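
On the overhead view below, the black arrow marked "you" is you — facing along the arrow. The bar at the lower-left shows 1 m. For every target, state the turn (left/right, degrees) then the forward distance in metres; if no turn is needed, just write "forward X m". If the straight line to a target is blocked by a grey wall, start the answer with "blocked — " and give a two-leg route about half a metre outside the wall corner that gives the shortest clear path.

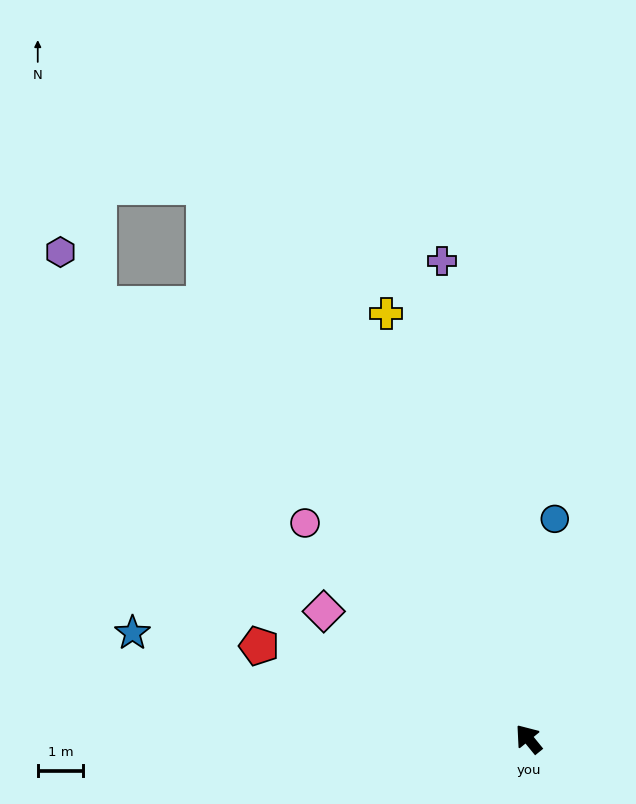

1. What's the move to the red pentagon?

turn left 32°, forward 6.3 m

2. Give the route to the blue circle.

turn right 46°, forward 4.9 m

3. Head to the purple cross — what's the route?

turn right 29°, forward 10.7 m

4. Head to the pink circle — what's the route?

turn left 7°, forward 6.9 m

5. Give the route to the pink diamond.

turn left 19°, forward 5.3 m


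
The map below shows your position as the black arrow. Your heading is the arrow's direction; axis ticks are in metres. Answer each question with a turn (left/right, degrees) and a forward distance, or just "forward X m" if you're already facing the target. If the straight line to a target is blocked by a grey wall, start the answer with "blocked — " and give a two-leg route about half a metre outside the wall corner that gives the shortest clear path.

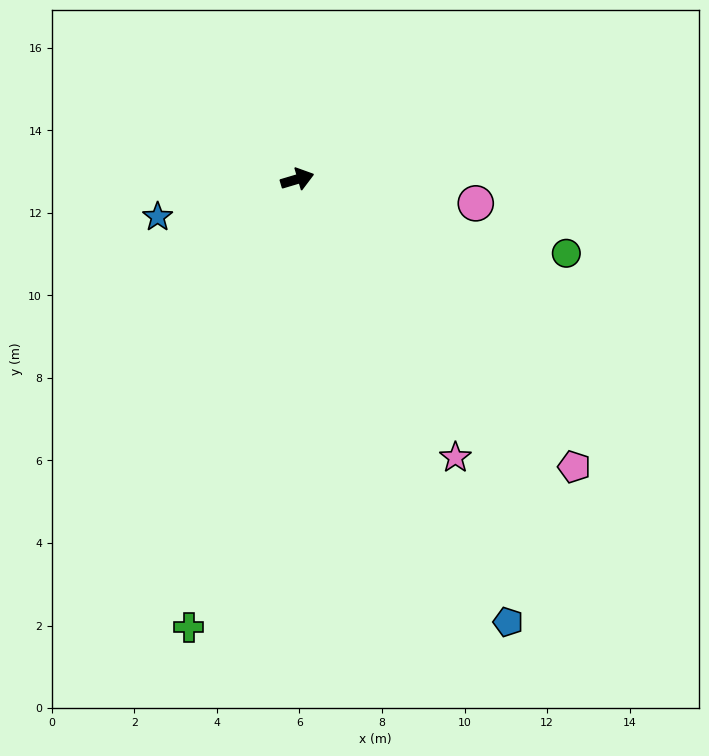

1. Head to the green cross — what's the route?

turn right 120°, forward 11.2 m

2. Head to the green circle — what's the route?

turn right 32°, forward 6.8 m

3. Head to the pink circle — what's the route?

turn right 24°, forward 4.4 m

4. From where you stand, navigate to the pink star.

turn right 77°, forward 7.8 m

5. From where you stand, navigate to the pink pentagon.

turn right 63°, forward 9.7 m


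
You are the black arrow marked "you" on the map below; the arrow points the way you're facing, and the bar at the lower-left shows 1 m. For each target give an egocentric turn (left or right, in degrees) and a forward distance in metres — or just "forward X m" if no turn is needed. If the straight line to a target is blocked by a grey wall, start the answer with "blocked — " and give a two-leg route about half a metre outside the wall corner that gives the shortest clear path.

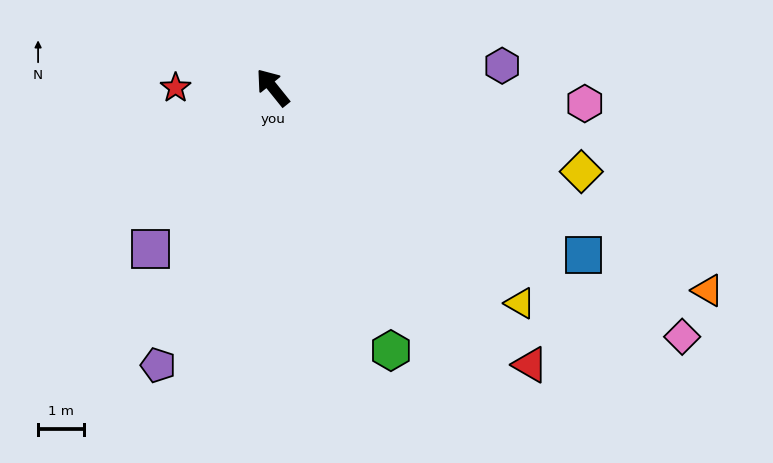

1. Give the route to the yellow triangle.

turn right 170°, forward 7.2 m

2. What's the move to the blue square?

turn right 157°, forward 7.8 m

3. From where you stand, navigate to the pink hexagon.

turn right 132°, forward 6.9 m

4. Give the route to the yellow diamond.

turn right 144°, forward 7.0 m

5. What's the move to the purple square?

turn left 104°, forward 4.4 m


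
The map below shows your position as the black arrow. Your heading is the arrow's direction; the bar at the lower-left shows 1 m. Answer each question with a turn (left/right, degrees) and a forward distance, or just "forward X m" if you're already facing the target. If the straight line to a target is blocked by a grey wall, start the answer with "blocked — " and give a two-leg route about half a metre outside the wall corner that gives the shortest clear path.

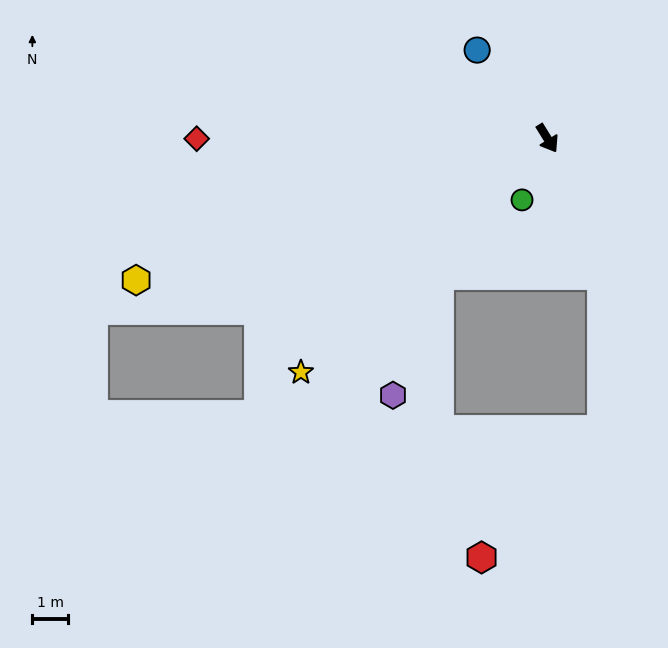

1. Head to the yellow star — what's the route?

turn right 78°, forward 9.6 m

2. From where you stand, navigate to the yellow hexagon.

turn right 103°, forward 12.3 m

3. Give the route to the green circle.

turn right 54°, forward 1.9 m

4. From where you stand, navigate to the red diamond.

turn right 122°, forward 9.9 m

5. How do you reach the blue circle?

turn right 173°, forward 3.2 m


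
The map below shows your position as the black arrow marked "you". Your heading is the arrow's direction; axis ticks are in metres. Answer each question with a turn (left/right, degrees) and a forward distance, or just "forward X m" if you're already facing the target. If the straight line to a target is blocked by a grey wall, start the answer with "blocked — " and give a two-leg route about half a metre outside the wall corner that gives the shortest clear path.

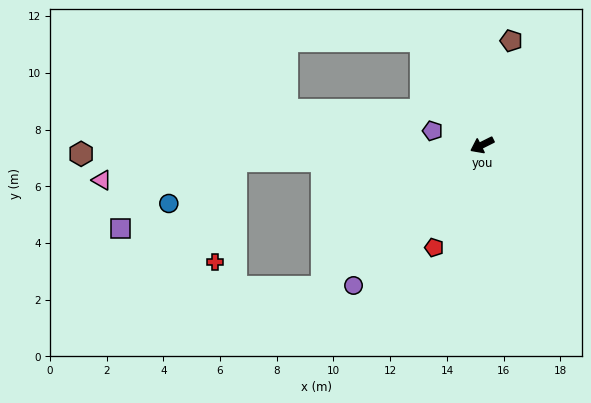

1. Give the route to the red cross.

blocked — turn right 23°, forward 8.7 m, then turn left 75°, forward 3.7 m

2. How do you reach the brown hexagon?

turn right 25°, forward 14.1 m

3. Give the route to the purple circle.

turn left 21°, forward 6.7 m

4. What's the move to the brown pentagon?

turn right 132°, forward 3.8 m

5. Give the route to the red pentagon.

turn left 38°, forward 4.0 m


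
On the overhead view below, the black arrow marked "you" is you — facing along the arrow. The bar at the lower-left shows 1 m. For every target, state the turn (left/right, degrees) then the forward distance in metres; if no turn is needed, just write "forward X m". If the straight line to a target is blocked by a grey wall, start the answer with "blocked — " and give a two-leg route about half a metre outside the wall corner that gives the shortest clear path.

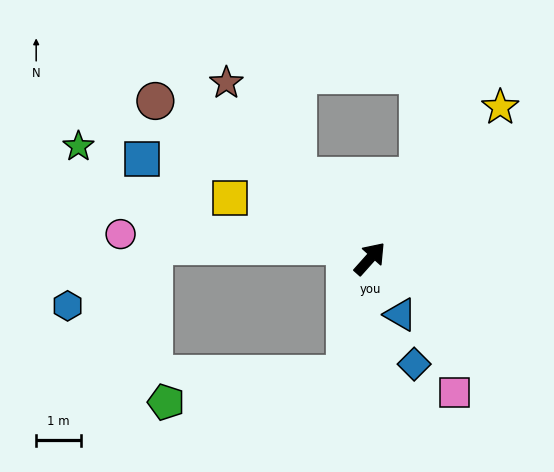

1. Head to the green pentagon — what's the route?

blocked — turn right 150°, forward 2.6 m, then turn right 69°, forward 4.0 m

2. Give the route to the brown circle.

turn left 95°, forward 5.9 m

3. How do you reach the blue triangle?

turn right 110°, forward 1.4 m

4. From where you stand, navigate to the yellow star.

forward 4.5 m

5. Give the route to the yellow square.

turn left 108°, forward 3.4 m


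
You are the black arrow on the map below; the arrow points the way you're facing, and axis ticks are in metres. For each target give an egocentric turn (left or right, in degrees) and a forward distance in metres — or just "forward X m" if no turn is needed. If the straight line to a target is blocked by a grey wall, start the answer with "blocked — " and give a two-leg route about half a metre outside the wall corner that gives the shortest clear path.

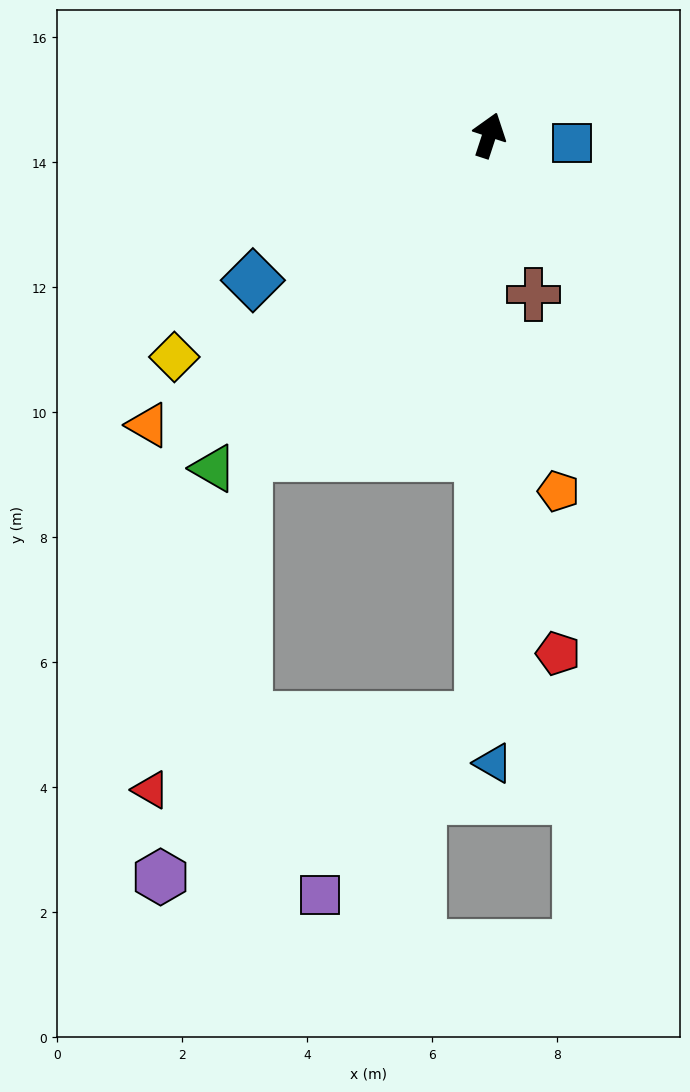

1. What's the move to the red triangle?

blocked — turn right 163°, forward 9.3 m, then turn right 77°, forward 5.4 m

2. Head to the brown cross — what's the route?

turn right 146°, forward 2.6 m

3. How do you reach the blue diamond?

turn left 140°, forward 4.4 m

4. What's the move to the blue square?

turn right 77°, forward 1.3 m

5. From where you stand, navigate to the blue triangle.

turn right 161°, forward 10.0 m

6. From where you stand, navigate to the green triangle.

turn left 159°, forward 6.9 m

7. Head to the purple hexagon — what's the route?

blocked — turn right 163°, forward 9.3 m, then turn right 63°, forward 5.7 m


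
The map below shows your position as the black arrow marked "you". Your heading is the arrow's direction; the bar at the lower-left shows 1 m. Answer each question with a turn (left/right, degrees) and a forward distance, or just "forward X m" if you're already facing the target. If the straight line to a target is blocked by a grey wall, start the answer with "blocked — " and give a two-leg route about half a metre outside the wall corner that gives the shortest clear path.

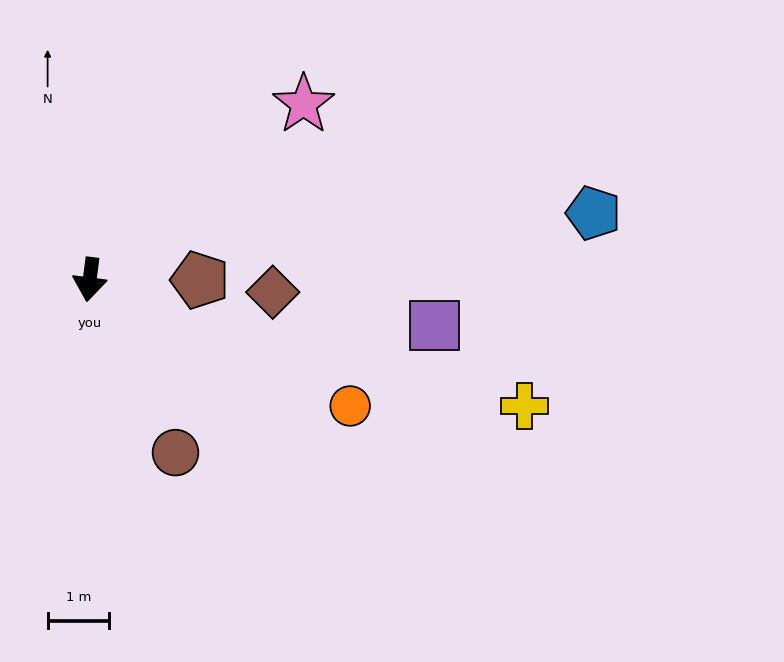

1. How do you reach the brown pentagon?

turn left 97°, forward 1.8 m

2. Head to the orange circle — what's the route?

turn left 71°, forward 4.7 m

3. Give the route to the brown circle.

turn left 34°, forward 3.1 m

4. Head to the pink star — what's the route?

turn left 137°, forward 4.5 m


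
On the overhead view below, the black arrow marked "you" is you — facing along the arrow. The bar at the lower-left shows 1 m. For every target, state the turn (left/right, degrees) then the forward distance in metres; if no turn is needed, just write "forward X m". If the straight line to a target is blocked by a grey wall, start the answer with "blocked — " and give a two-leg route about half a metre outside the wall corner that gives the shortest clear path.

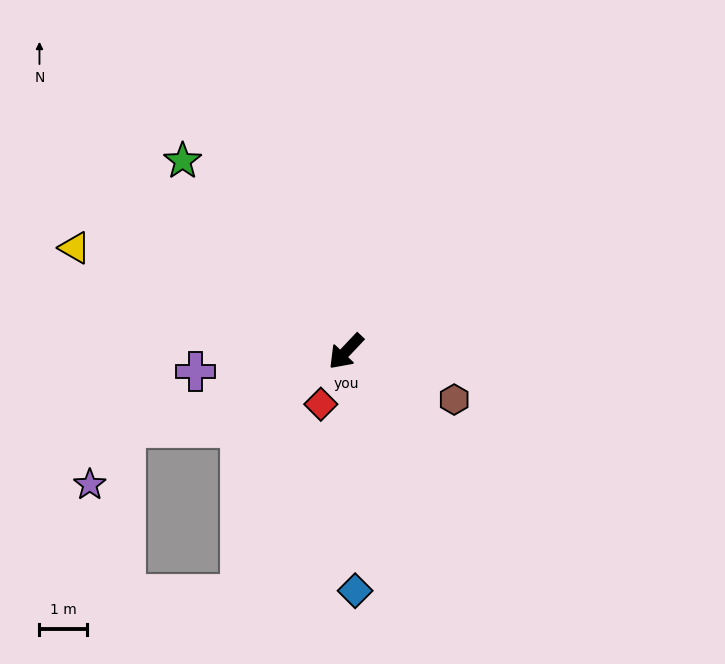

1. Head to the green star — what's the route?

turn right 96°, forward 5.3 m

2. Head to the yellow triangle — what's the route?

turn right 68°, forward 6.1 m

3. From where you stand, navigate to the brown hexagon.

turn left 109°, forward 2.5 m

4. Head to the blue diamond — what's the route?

turn left 46°, forward 5.1 m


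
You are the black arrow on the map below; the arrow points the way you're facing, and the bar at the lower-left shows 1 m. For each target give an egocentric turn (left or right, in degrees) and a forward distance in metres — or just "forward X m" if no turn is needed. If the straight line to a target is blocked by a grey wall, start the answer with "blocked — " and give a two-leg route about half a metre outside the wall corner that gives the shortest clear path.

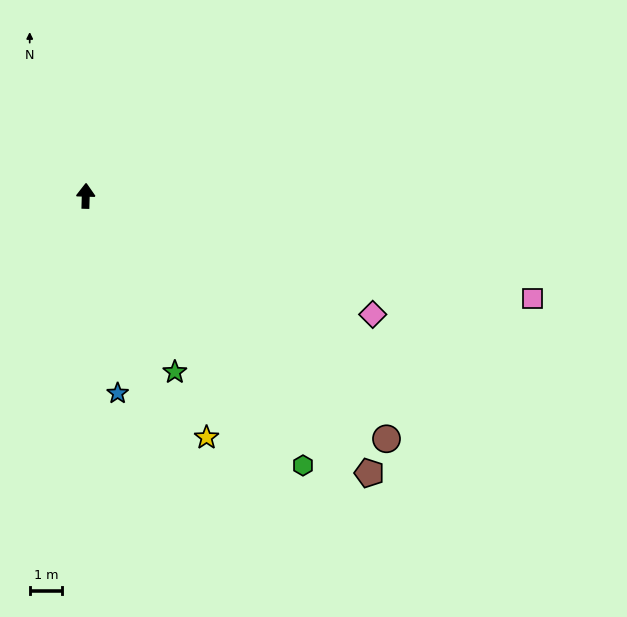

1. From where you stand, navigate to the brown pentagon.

turn right 133°, forward 12.2 m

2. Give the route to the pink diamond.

turn right 111°, forward 9.6 m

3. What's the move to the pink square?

turn right 101°, forward 14.1 m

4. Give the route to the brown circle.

turn right 127°, forward 11.9 m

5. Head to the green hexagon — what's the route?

turn right 140°, forward 10.7 m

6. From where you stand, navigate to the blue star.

turn right 169°, forward 6.2 m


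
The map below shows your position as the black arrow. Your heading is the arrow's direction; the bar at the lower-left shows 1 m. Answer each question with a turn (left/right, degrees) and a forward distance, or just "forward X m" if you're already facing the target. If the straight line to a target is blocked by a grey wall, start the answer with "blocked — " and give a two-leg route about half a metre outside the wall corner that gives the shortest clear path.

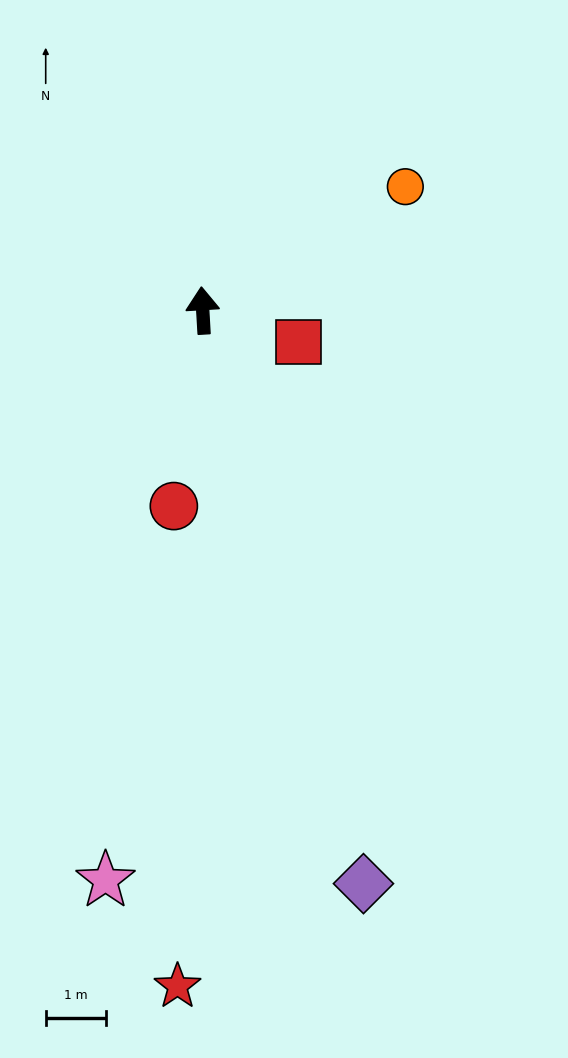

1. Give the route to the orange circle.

turn right 62°, forward 4.0 m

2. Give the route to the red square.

turn right 112°, forward 1.7 m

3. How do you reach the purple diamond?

turn right 168°, forward 9.9 m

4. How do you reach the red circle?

turn left 168°, forward 3.3 m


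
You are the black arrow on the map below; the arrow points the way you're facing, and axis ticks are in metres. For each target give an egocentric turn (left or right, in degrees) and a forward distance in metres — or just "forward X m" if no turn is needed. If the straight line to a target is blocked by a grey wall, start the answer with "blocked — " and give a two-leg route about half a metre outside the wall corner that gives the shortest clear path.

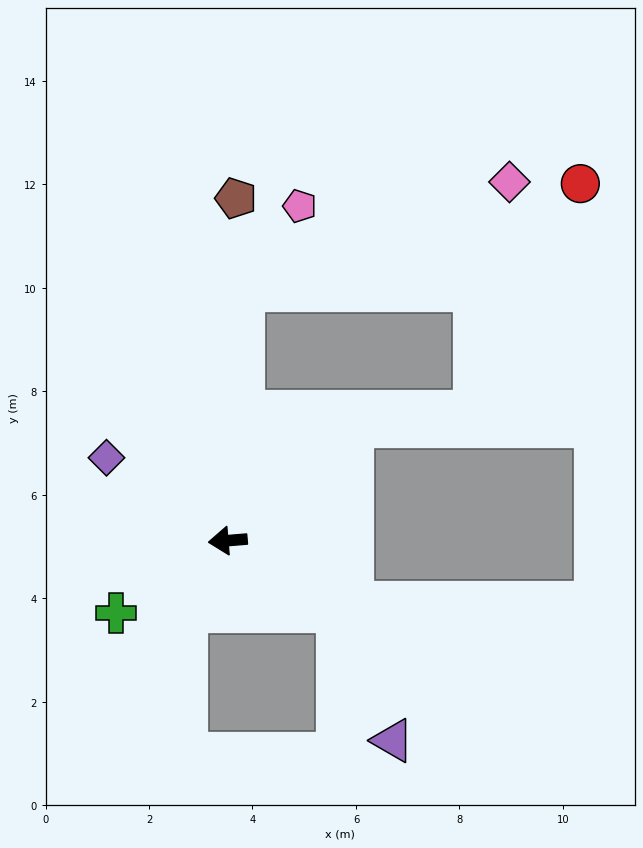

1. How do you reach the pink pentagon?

blocked — turn right 98°, forward 4.9 m, then turn right 31°, forward 2.0 m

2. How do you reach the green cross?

turn left 28°, forward 2.6 m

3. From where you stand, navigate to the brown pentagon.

turn right 96°, forward 6.6 m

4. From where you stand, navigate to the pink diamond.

blocked — turn right 98°, forward 4.9 m, then turn right 65°, forward 5.6 m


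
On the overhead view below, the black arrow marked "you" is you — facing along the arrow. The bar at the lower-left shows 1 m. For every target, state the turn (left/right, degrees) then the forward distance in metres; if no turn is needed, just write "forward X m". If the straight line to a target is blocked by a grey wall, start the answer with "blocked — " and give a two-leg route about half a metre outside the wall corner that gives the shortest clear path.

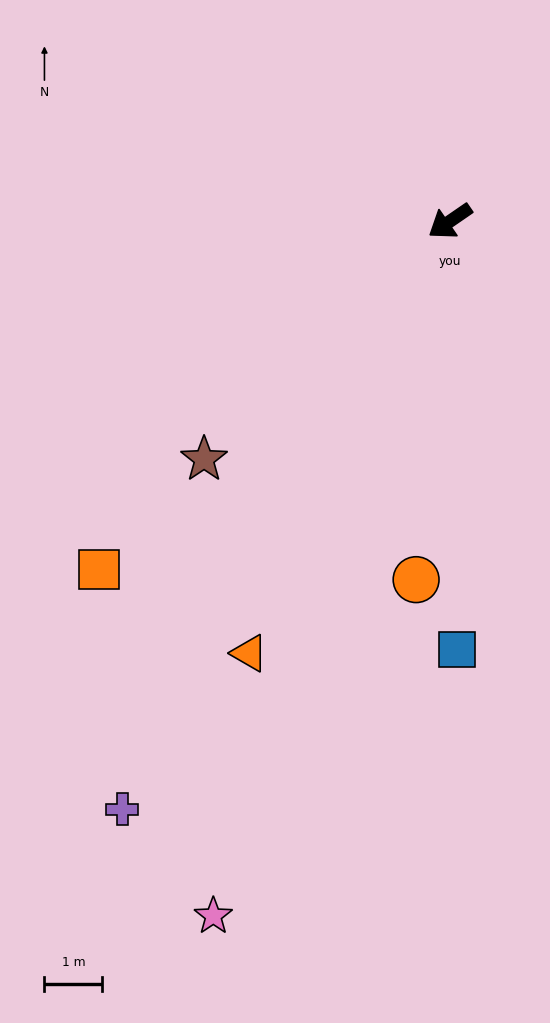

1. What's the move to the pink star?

turn left 37°, forward 12.7 m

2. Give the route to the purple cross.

turn left 26°, forward 11.6 m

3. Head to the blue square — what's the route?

turn left 56°, forward 7.4 m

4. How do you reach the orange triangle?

turn left 31°, forward 8.2 m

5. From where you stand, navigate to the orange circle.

turn left 50°, forward 6.2 m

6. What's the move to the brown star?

turn left 10°, forward 5.9 m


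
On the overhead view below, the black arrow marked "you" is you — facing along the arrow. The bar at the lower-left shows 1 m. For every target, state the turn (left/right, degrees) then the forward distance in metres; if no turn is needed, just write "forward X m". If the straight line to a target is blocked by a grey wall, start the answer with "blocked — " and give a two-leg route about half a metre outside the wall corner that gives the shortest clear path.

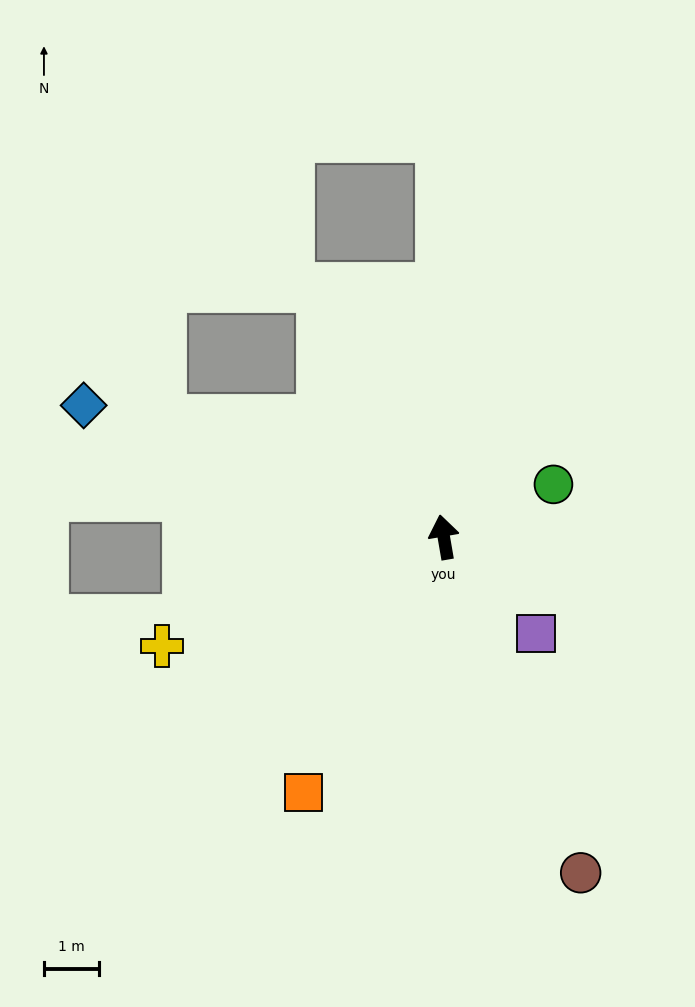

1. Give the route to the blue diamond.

turn left 60°, forward 7.0 m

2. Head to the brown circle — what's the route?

turn right 168°, forward 6.6 m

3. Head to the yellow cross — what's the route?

turn left 101°, forward 5.5 m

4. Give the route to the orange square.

turn left 142°, forward 5.3 m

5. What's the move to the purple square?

turn right 146°, forward 2.4 m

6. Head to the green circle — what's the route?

turn right 74°, forward 2.2 m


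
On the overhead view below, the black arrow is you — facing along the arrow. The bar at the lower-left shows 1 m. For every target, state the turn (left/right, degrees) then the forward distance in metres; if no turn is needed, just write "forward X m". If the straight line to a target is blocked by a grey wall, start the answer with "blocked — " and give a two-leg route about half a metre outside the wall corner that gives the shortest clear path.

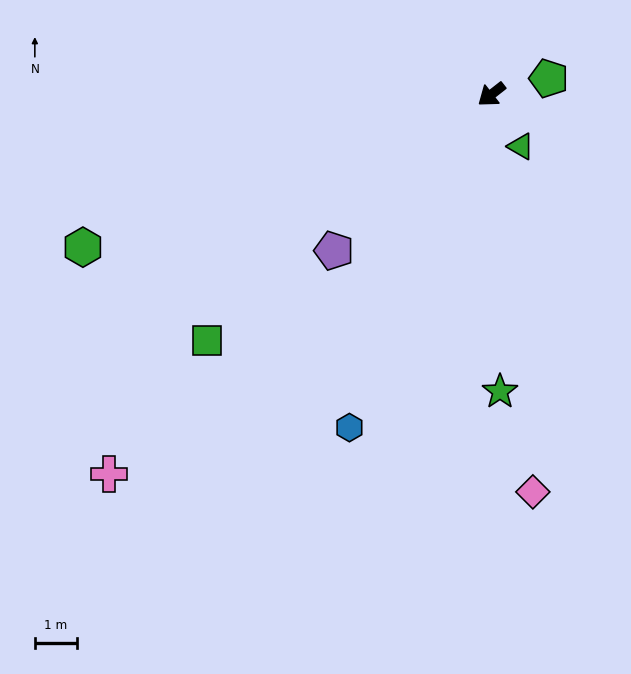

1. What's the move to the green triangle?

turn left 81°, forward 1.4 m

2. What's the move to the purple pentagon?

turn left 7°, forward 5.3 m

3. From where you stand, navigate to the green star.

turn left 54°, forward 7.1 m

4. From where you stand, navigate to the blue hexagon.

turn left 29°, forward 8.6 m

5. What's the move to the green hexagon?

turn right 18°, forward 10.4 m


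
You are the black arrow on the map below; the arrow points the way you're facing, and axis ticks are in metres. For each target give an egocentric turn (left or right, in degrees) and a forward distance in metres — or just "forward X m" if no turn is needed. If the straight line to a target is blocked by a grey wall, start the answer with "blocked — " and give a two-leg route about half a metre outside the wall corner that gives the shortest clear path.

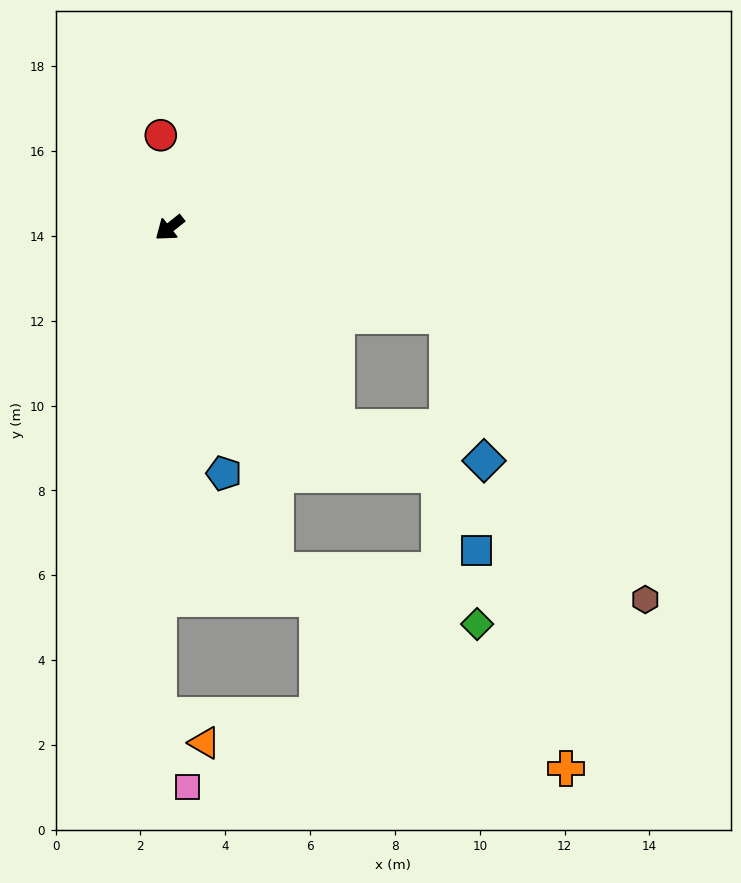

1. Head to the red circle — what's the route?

turn right 123°, forward 2.2 m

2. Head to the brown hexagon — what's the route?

blocked — turn left 124°, forward 6.9 m, then turn right 38°, forward 8.2 m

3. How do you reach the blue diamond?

blocked — turn left 91°, forward 6.1 m, then turn left 38°, forward 3.6 m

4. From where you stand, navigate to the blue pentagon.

turn left 64°, forward 5.9 m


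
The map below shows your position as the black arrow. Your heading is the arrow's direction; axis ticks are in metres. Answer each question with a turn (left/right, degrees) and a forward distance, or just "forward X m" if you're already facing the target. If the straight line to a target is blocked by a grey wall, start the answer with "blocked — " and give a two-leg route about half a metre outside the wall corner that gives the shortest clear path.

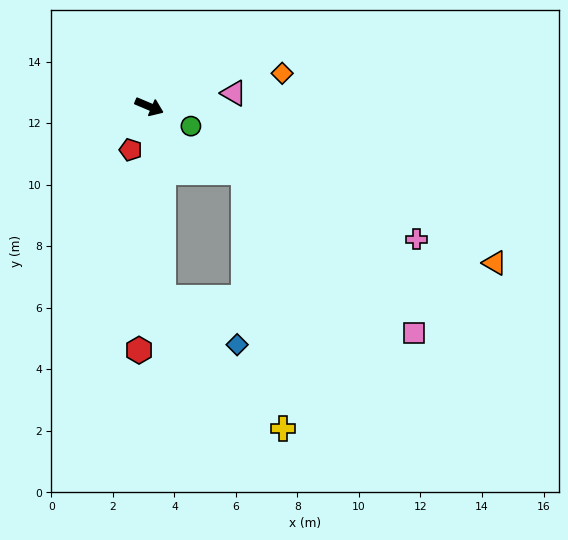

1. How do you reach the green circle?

turn right 2°, forward 1.5 m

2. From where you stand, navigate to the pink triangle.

turn left 32°, forward 2.8 m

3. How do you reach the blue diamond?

blocked — turn right 63°, forward 6.2 m, then turn left 54°, forward 2.8 m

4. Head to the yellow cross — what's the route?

blocked — turn right 63°, forward 6.2 m, then turn left 38°, forward 5.8 m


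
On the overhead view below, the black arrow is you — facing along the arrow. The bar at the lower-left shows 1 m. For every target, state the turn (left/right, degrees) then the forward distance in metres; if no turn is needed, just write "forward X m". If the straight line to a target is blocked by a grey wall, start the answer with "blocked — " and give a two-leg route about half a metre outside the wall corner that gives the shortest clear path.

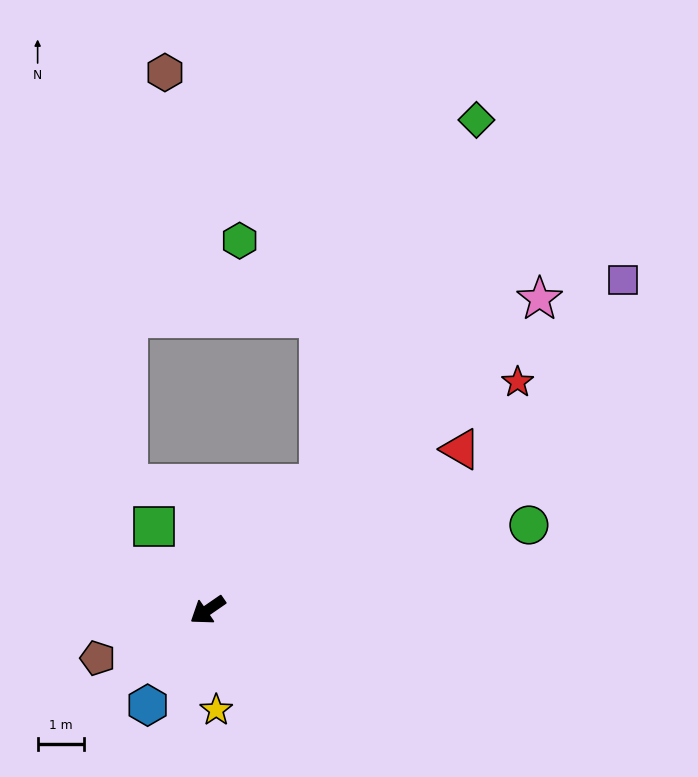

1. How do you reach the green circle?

turn left 160°, forward 7.2 m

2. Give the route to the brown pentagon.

turn right 11°, forward 2.6 m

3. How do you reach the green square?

turn right 92°, forward 2.1 m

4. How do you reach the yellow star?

turn left 60°, forward 2.2 m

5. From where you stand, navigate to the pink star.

turn right 171°, forward 9.8 m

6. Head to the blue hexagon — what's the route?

turn left 23°, forward 2.4 m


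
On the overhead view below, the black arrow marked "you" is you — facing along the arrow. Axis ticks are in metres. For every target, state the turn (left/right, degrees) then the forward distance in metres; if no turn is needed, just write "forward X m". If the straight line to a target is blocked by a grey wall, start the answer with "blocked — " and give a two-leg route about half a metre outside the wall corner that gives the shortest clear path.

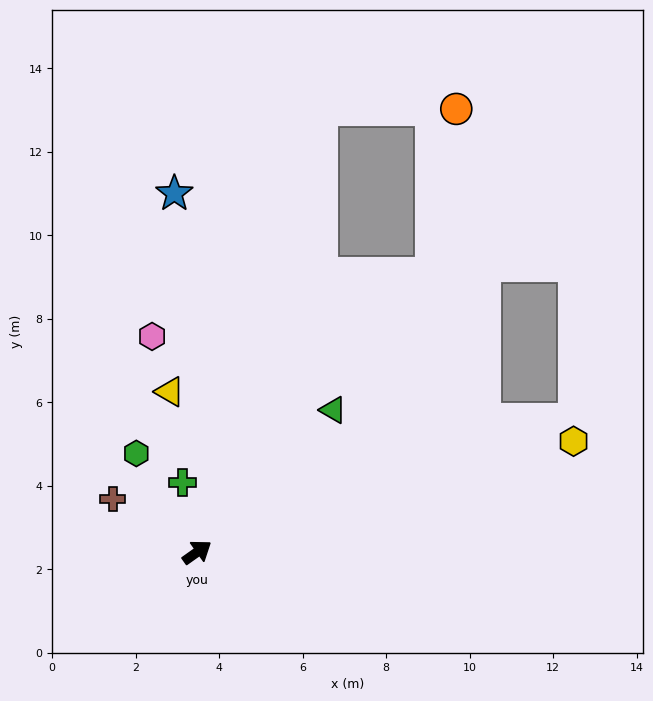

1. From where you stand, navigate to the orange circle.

blocked — turn left 39°, forward 11.0 m, then turn right 75°, forward 3.3 m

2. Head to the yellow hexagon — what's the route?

turn right 19°, forward 9.4 m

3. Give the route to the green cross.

turn left 66°, forward 1.7 m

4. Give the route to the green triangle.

turn left 11°, forward 4.7 m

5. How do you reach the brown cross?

turn left 112°, forward 2.4 m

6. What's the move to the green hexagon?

turn left 86°, forward 2.8 m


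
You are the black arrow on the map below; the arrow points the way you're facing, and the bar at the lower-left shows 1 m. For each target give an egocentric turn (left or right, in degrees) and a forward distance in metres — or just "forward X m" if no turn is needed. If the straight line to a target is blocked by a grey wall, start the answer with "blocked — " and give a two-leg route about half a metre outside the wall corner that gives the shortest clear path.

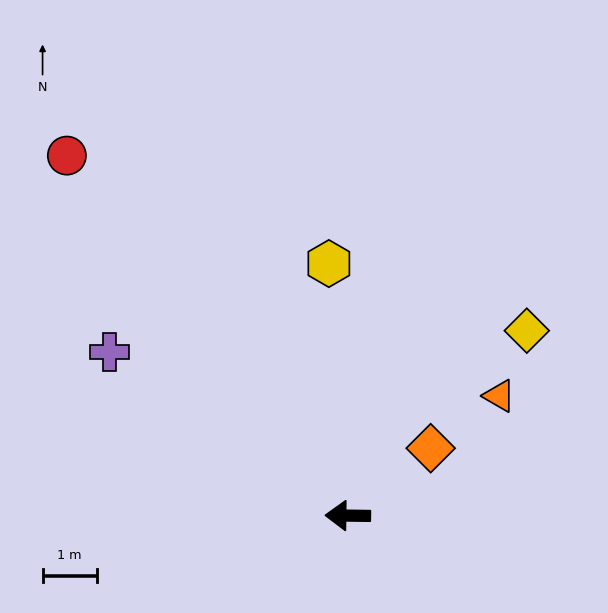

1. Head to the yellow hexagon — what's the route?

turn right 85°, forward 4.7 m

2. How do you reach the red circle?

turn right 51°, forward 8.4 m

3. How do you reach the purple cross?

turn right 34°, forward 5.3 m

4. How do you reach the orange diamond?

turn right 140°, forward 2.0 m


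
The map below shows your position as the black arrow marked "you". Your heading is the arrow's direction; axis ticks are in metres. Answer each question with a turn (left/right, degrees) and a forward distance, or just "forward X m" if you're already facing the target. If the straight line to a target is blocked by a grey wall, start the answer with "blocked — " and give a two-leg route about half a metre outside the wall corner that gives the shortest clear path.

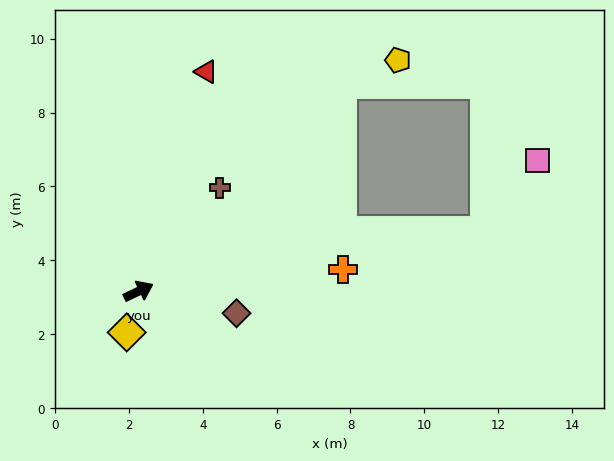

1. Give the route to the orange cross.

turn right 20°, forward 5.6 m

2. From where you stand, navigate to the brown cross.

turn left 26°, forward 3.6 m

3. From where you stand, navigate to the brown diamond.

turn right 38°, forward 2.7 m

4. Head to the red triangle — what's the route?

turn left 47°, forward 6.2 m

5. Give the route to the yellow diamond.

turn right 132°, forward 1.2 m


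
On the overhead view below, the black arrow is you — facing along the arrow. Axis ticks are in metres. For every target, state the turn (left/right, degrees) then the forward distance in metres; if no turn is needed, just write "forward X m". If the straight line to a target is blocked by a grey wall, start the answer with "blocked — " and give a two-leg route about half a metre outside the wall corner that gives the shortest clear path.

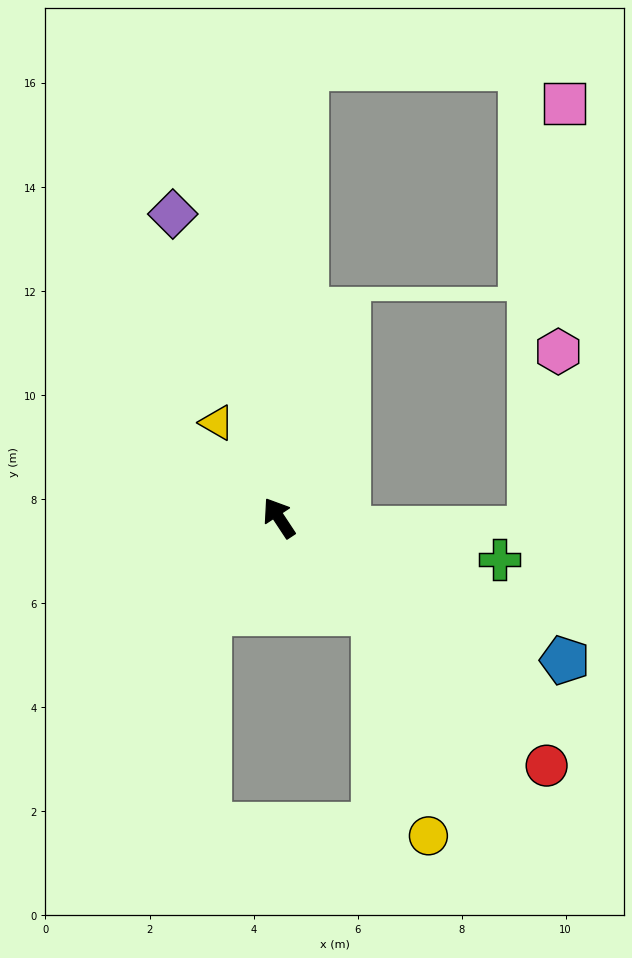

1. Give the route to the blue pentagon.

turn right 150°, forward 6.1 m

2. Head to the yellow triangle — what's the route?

forward 2.2 m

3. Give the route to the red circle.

turn right 166°, forward 7.0 m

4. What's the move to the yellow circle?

blocked — turn right 169°, forward 2.6 m, then turn right 31°, forward 4.4 m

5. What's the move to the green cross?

turn right 134°, forward 4.3 m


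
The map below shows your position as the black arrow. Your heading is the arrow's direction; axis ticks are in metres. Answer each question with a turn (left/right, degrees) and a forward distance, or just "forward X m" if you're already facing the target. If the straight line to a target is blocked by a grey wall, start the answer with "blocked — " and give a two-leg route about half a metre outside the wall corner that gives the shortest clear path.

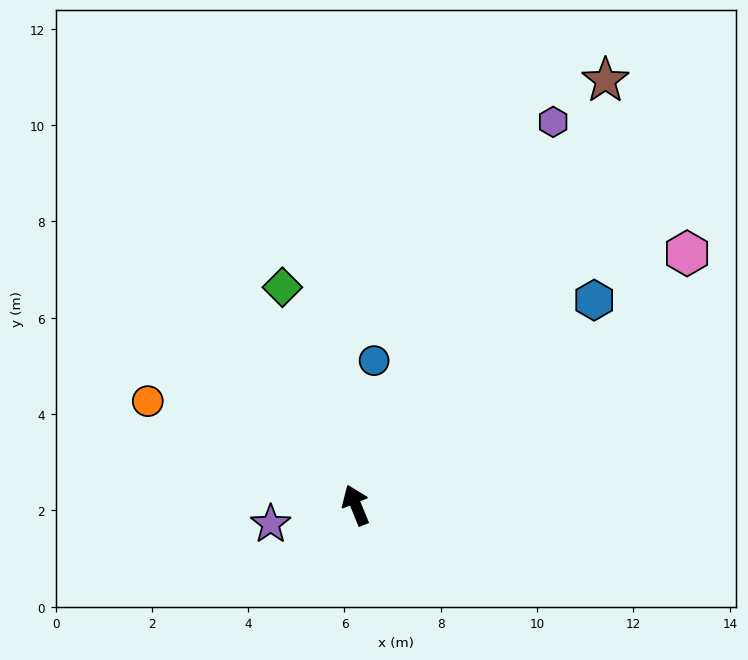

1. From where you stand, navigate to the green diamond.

turn right 4°, forward 4.8 m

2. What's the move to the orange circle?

turn left 41°, forward 4.8 m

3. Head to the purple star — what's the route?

turn left 80°, forward 1.8 m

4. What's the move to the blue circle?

turn right 29°, forward 3.0 m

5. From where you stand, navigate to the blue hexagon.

turn right 72°, forward 6.5 m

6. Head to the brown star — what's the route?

turn right 53°, forward 10.2 m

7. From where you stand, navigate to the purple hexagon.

turn right 50°, forward 8.9 m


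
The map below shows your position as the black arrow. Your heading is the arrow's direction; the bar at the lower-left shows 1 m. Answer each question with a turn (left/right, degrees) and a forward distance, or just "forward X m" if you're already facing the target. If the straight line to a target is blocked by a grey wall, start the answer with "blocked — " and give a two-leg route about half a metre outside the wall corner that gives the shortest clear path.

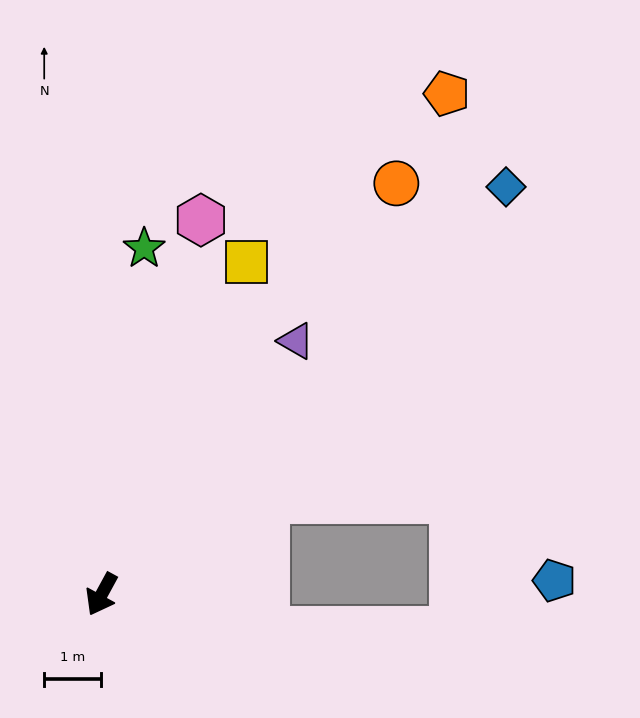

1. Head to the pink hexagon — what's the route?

turn right 166°, forward 6.9 m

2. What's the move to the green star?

turn right 158°, forward 6.2 m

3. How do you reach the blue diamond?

turn left 164°, forward 10.2 m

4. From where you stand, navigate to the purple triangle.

turn left 171°, forward 5.7 m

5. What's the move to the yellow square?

turn right 175°, forward 6.4 m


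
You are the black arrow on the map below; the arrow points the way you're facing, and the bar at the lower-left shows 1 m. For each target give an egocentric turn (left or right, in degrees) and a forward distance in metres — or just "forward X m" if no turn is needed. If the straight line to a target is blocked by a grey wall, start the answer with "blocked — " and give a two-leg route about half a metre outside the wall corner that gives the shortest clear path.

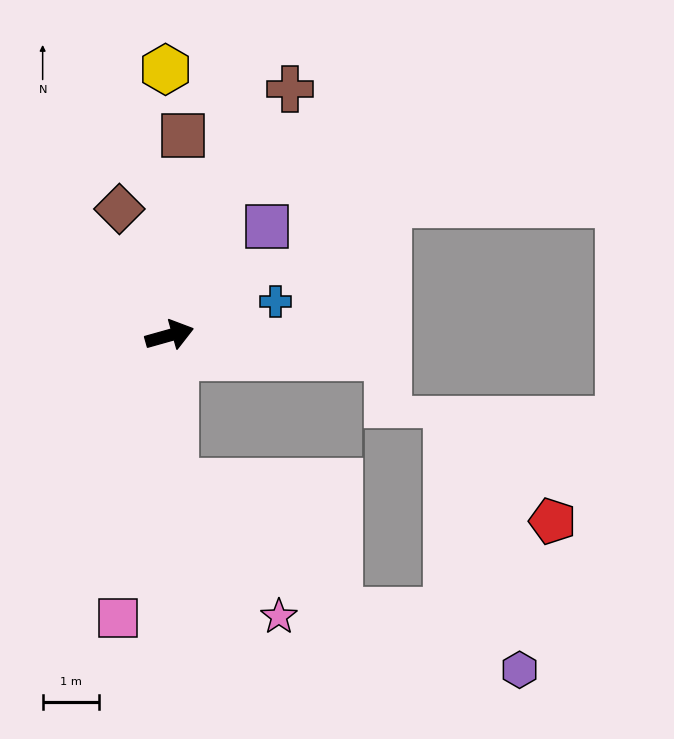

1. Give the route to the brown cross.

turn left 48°, forward 4.9 m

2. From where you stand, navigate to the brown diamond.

turn left 96°, forward 2.4 m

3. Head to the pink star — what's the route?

blocked — turn right 104°, forward 2.6 m, then turn left 36°, forward 3.0 m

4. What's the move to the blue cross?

turn left 2°, forward 2.0 m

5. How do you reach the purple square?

turn left 32°, forward 2.6 m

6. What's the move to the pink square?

turn right 116°, forward 5.1 m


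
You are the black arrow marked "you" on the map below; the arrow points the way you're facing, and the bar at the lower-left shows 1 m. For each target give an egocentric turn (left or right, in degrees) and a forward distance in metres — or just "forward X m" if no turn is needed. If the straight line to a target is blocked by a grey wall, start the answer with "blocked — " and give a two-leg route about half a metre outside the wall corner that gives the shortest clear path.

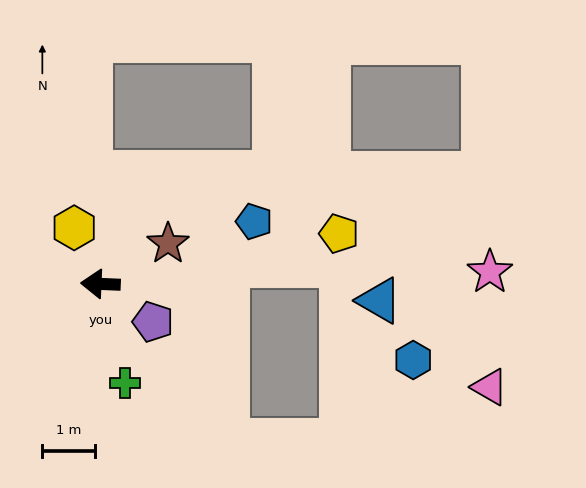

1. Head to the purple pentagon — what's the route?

turn left 147°, forward 1.2 m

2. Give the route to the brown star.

turn right 147°, forward 1.5 m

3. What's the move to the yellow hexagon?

turn right 62°, forward 1.2 m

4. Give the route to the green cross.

turn left 107°, forward 1.9 m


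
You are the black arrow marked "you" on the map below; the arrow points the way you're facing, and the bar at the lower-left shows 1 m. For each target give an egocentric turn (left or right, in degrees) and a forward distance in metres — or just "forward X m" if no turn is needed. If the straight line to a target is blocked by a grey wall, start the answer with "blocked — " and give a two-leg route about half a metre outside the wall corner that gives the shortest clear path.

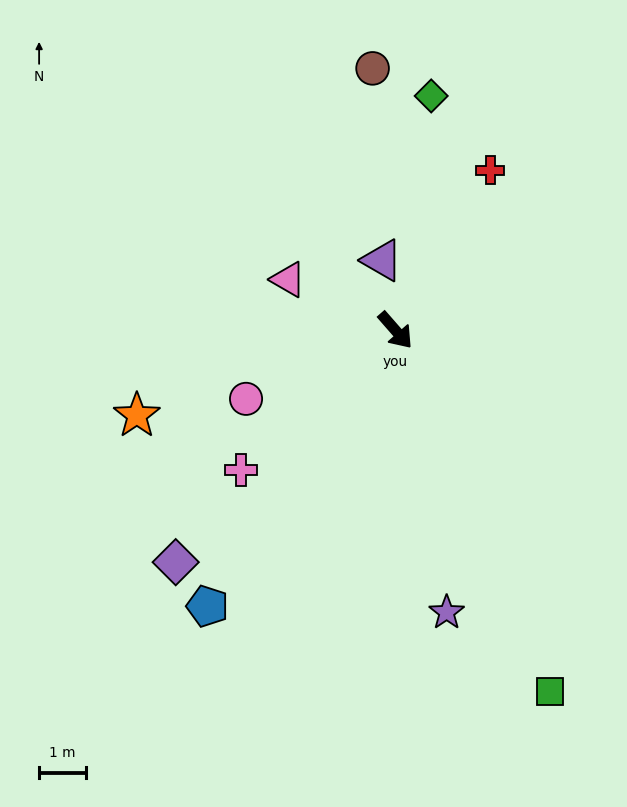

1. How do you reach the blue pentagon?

turn right 75°, forward 7.1 m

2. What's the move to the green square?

turn right 18°, forward 8.4 m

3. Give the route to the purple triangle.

turn left 150°, forward 1.5 m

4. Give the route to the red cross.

turn left 108°, forward 4.0 m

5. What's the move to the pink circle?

turn right 106°, forward 3.5 m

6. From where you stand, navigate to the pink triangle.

turn right 156°, forward 2.5 m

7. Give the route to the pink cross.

turn right 89°, forward 4.4 m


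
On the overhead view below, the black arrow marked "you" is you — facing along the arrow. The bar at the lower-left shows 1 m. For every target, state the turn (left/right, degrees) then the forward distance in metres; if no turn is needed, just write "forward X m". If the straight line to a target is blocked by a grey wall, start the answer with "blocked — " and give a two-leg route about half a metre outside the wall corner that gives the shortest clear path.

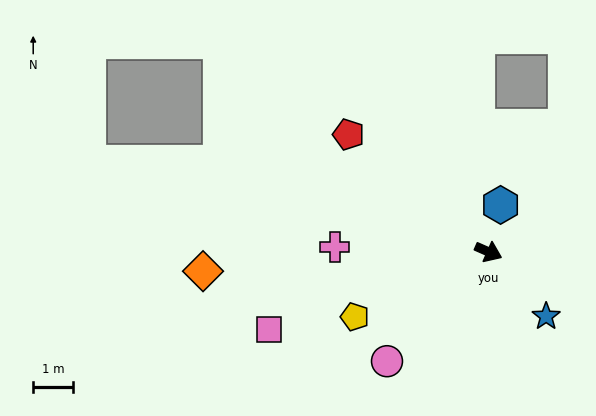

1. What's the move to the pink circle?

turn right 109°, forward 3.7 m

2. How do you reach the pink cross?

turn right 158°, forward 3.9 m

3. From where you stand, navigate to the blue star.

turn right 24°, forward 2.2 m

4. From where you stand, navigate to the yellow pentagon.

turn right 130°, forward 3.7 m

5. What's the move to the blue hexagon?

turn left 99°, forward 1.2 m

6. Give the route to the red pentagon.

turn left 164°, forward 4.6 m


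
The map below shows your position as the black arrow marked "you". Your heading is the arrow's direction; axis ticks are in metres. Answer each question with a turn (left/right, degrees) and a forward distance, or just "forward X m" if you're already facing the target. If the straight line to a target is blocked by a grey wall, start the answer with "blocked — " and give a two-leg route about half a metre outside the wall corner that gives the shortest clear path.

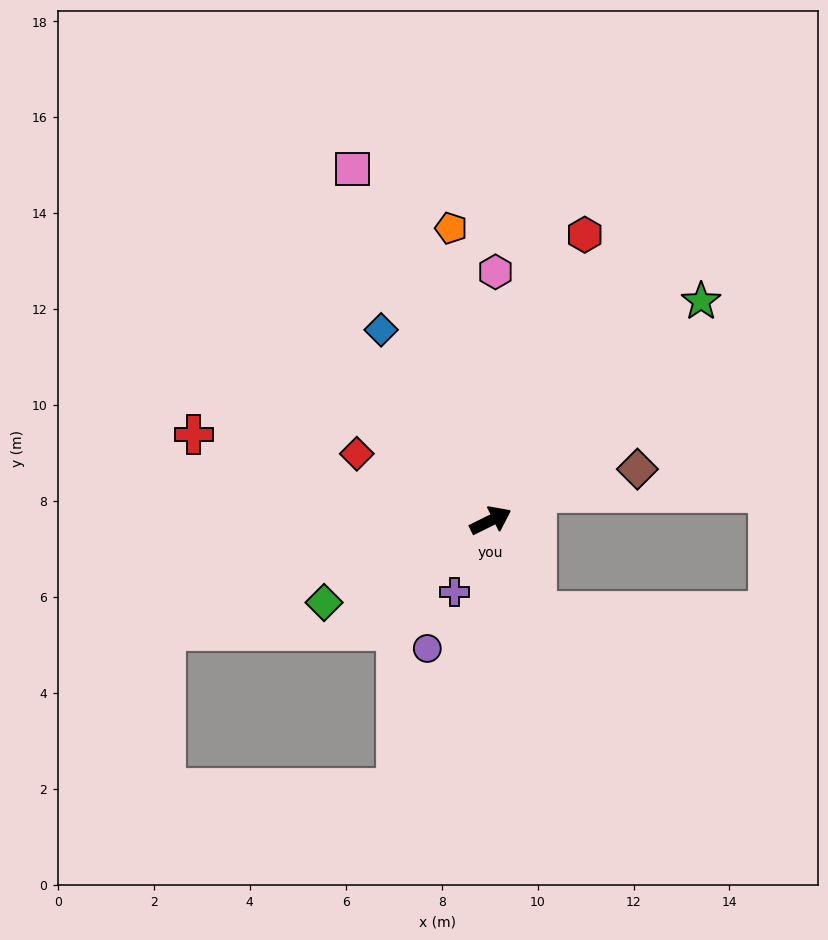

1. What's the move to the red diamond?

turn left 127°, forward 3.1 m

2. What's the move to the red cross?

turn left 137°, forward 6.4 m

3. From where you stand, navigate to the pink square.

turn left 85°, forward 7.9 m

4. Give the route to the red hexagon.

turn left 45°, forward 6.3 m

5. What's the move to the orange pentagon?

turn left 71°, forward 6.1 m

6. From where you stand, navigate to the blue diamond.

turn left 94°, forward 4.6 m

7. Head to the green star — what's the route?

turn left 20°, forward 6.3 m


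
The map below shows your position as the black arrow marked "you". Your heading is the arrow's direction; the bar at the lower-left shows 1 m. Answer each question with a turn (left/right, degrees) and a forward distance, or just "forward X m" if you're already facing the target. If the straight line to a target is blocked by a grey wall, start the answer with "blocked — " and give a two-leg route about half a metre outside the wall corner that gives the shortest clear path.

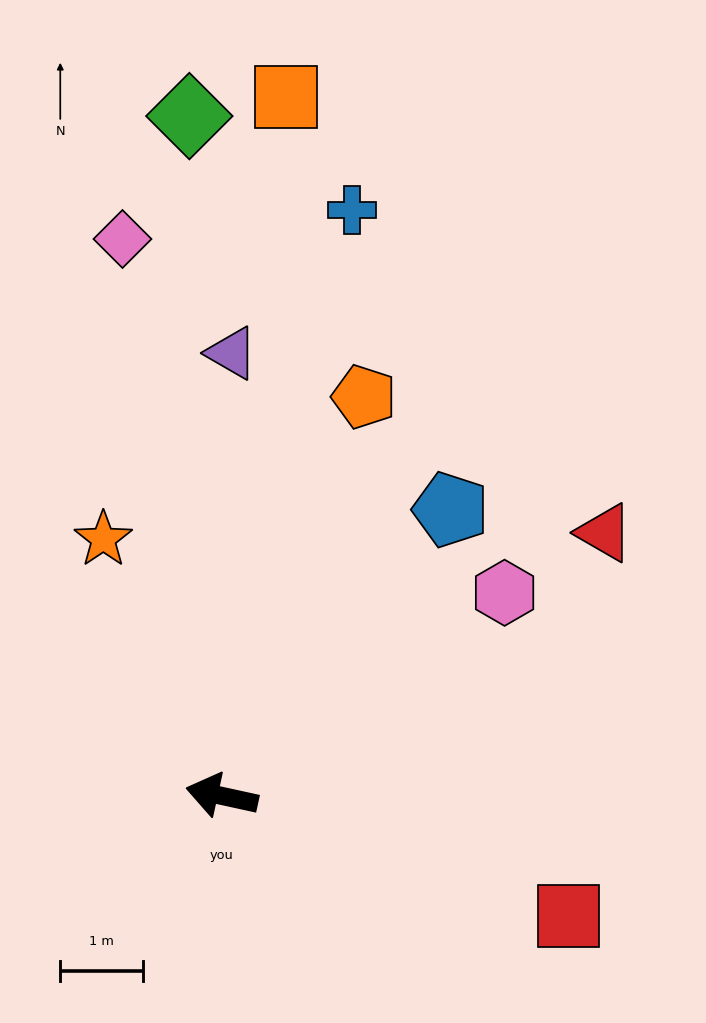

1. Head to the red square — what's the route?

turn left 173°, forward 4.4 m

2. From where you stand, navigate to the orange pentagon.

turn right 97°, forward 5.1 m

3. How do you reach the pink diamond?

turn right 68°, forward 6.8 m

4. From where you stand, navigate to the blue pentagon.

turn right 116°, forward 4.4 m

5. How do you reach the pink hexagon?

turn right 132°, forward 4.2 m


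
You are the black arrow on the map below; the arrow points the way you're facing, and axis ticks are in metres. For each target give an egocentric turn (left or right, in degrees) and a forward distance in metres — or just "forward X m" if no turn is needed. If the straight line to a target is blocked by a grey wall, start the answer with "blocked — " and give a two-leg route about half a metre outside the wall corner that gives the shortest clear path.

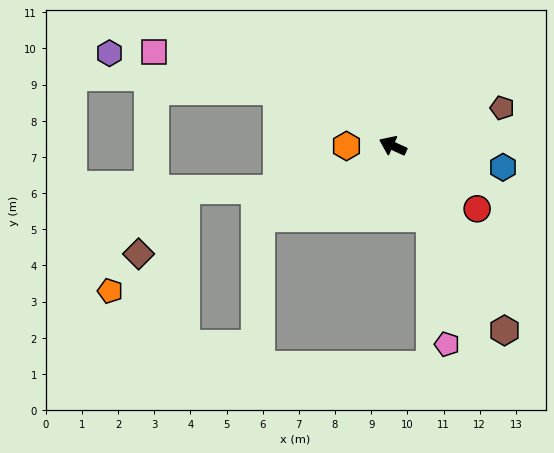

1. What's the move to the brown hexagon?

turn left 146°, forward 6.0 m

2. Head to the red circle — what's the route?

turn left 168°, forward 2.9 m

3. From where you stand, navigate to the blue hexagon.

turn right 167°, forward 3.1 m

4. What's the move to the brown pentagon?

turn right 136°, forward 3.2 m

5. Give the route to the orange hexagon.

turn left 25°, forward 1.3 m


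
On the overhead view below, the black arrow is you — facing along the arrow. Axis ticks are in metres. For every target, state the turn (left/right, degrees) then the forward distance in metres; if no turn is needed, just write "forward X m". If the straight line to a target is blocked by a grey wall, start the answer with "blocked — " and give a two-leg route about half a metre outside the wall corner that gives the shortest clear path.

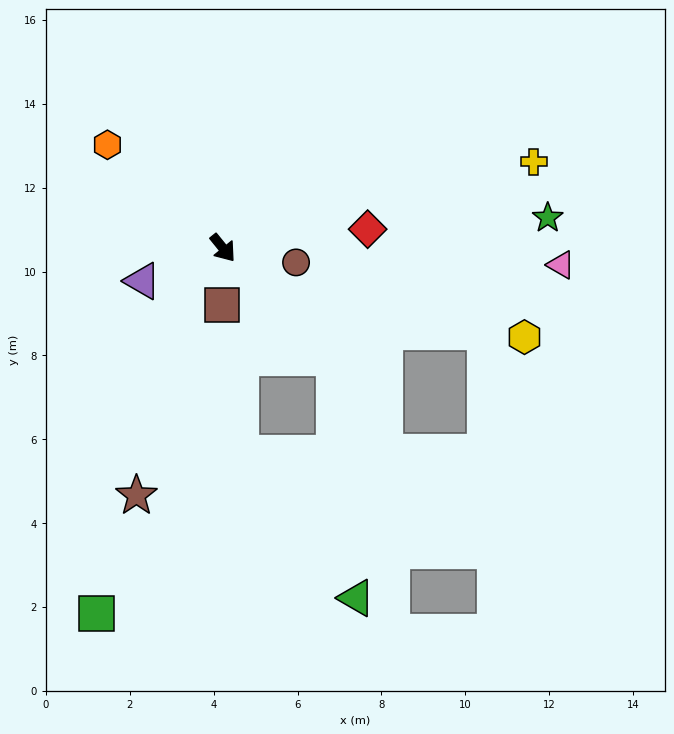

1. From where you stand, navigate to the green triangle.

blocked — turn left 6°, forward 3.7 m, then turn right 40°, forward 5.7 m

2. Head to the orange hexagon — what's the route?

turn right 171°, forward 3.7 m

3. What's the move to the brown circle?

turn left 40°, forward 1.8 m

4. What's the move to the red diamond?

turn left 58°, forward 3.5 m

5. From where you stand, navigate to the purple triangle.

turn right 107°, forward 2.1 m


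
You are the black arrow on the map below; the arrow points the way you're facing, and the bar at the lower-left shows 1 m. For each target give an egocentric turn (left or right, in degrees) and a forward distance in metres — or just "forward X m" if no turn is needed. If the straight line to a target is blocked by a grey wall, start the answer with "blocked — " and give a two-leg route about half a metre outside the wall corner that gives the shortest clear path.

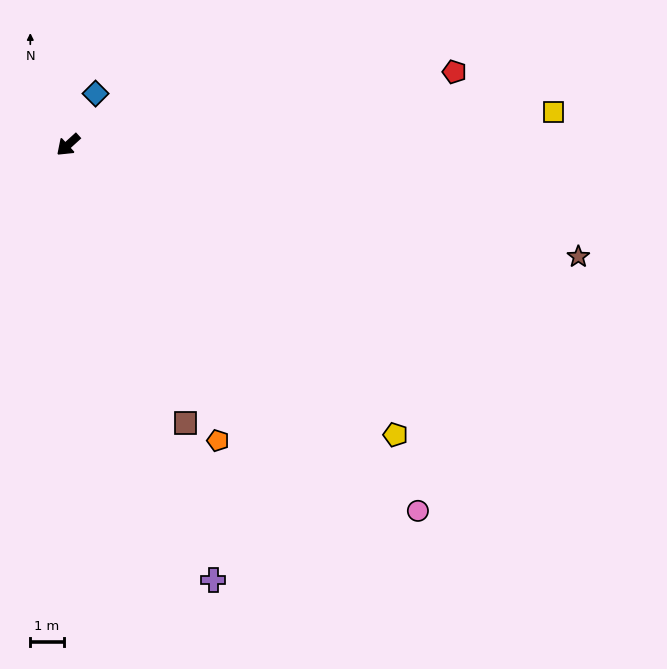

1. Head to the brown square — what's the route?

turn left 71°, forward 9.1 m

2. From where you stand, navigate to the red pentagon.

turn left 148°, forward 11.8 m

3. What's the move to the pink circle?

turn left 91°, forward 15.2 m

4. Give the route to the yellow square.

turn left 142°, forward 14.6 m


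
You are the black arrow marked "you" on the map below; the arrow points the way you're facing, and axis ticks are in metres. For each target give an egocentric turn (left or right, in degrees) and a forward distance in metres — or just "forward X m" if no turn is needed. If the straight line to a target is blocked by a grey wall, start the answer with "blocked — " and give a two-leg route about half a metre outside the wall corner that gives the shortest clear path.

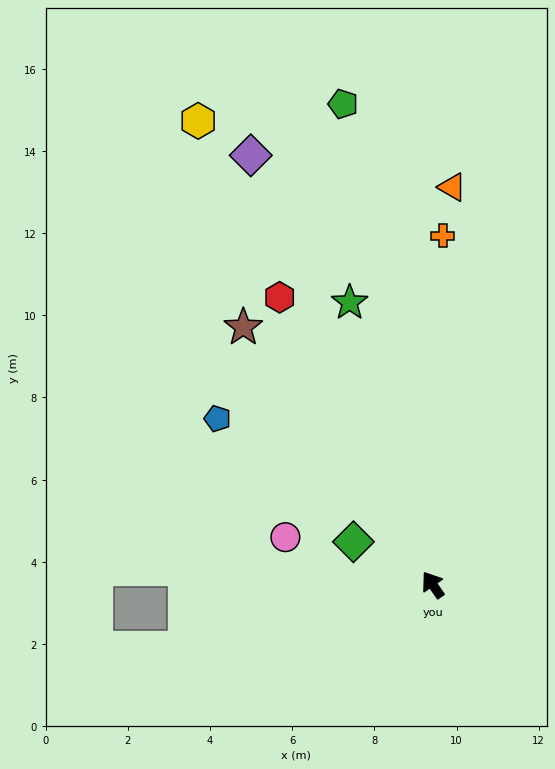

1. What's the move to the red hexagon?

turn right 7°, forward 7.9 m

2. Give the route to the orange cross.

turn right 36°, forward 8.5 m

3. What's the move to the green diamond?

turn left 27°, forward 2.2 m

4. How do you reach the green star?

turn right 18°, forward 7.2 m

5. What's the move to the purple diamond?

turn right 12°, forward 11.3 m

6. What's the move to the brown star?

forward 7.8 m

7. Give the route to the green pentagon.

turn right 24°, forward 11.9 m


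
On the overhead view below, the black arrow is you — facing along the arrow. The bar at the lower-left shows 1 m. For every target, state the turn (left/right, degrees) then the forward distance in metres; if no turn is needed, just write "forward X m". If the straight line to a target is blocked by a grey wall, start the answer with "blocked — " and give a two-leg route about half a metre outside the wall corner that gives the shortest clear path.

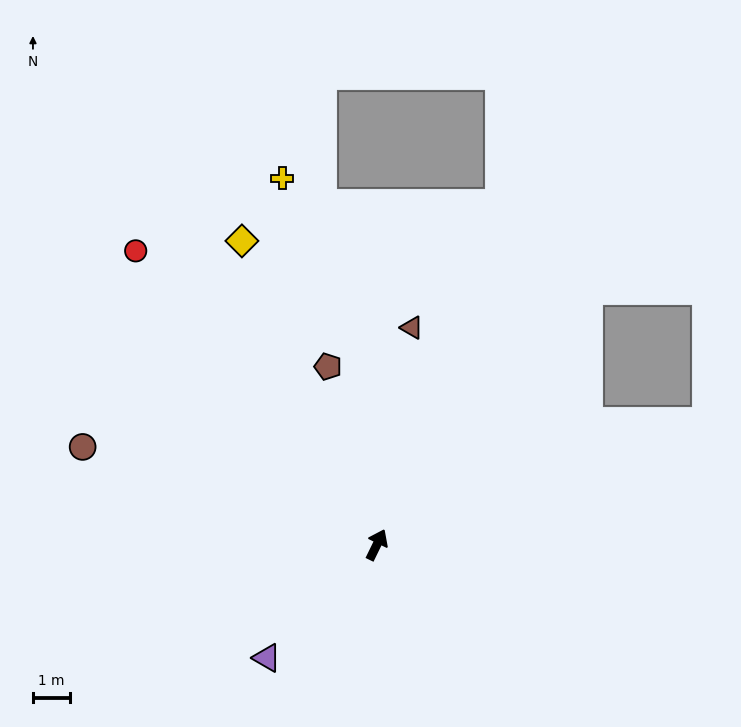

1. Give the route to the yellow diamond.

turn left 50°, forward 9.1 m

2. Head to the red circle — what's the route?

turn left 65°, forward 10.4 m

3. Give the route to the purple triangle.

turn left 162°, forward 4.3 m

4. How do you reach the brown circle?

turn left 98°, forward 8.4 m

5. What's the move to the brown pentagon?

turn left 41°, forward 5.0 m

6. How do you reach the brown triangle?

turn left 17°, forward 6.0 m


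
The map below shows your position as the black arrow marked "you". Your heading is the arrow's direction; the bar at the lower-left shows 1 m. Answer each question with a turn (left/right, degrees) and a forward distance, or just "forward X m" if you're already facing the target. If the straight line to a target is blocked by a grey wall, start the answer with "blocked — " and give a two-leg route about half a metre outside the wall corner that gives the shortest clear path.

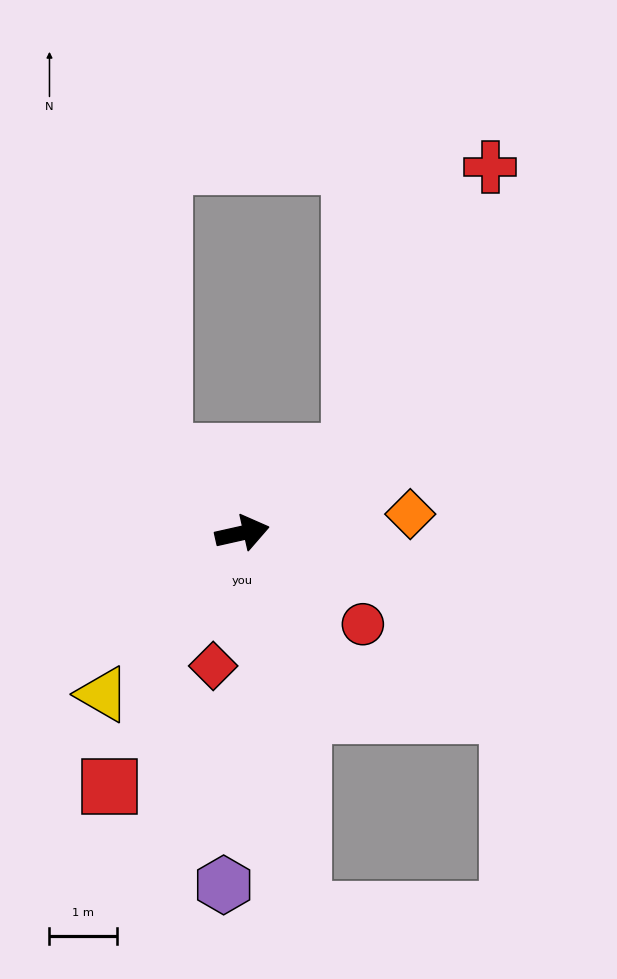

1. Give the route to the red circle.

turn right 50°, forward 2.3 m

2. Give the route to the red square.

turn right 130°, forward 4.3 m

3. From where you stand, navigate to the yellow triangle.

turn right 144°, forward 3.2 m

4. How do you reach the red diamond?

turn right 115°, forward 2.0 m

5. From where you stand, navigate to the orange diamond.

turn right 6°, forward 2.5 m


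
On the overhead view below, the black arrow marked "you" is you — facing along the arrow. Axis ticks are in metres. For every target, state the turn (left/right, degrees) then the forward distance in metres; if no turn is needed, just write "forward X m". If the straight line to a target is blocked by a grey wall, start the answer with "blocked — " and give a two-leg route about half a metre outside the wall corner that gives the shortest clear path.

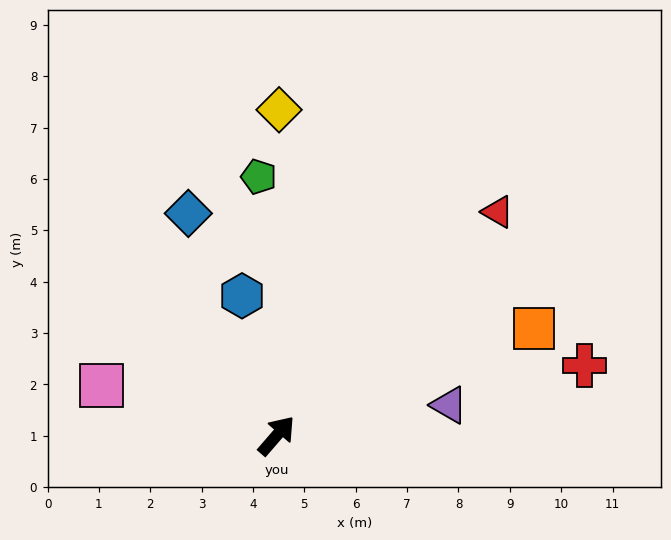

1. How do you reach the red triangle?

turn right 4°, forward 6.1 m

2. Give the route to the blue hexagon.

turn left 55°, forward 2.8 m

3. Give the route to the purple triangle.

turn right 39°, forward 3.4 m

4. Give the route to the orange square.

turn right 27°, forward 5.4 m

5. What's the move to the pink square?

turn left 115°, forward 3.6 m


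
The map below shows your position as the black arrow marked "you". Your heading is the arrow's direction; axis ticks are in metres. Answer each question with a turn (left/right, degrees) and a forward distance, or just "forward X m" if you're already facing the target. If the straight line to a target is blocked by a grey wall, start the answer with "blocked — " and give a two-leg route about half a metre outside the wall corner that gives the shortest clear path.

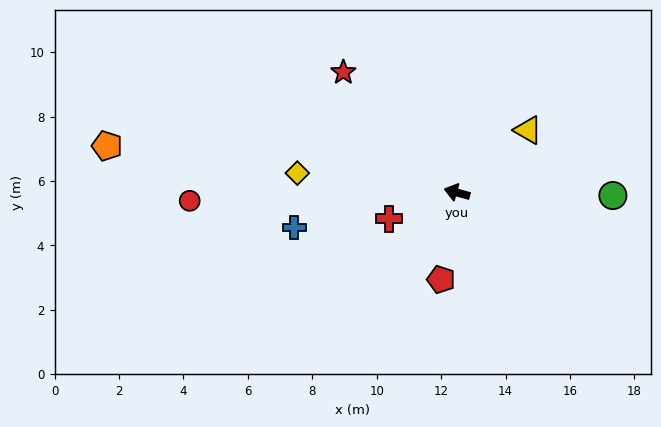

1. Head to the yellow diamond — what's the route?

turn left 9°, forward 5.0 m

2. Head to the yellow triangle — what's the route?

turn right 123°, forward 2.9 m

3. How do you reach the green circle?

turn right 166°, forward 4.8 m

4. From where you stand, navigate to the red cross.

turn left 37°, forward 2.3 m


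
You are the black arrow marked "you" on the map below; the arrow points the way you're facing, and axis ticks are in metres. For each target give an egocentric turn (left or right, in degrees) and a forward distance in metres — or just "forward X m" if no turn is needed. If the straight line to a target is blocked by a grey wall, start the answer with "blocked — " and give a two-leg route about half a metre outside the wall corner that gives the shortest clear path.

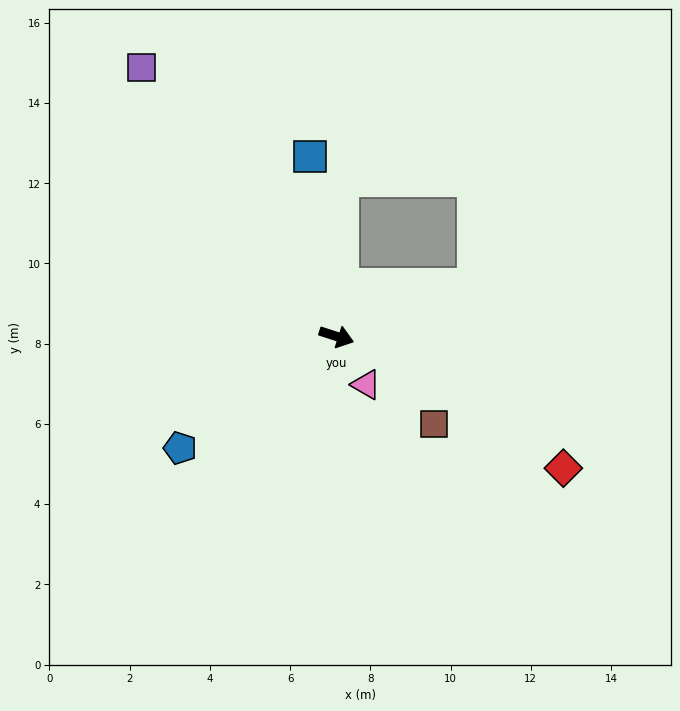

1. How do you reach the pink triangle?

turn right 41°, forward 1.4 m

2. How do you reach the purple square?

turn left 144°, forward 8.3 m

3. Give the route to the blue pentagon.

turn right 127°, forward 4.8 m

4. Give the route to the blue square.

turn left 116°, forward 4.5 m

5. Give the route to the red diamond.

turn right 12°, forward 6.5 m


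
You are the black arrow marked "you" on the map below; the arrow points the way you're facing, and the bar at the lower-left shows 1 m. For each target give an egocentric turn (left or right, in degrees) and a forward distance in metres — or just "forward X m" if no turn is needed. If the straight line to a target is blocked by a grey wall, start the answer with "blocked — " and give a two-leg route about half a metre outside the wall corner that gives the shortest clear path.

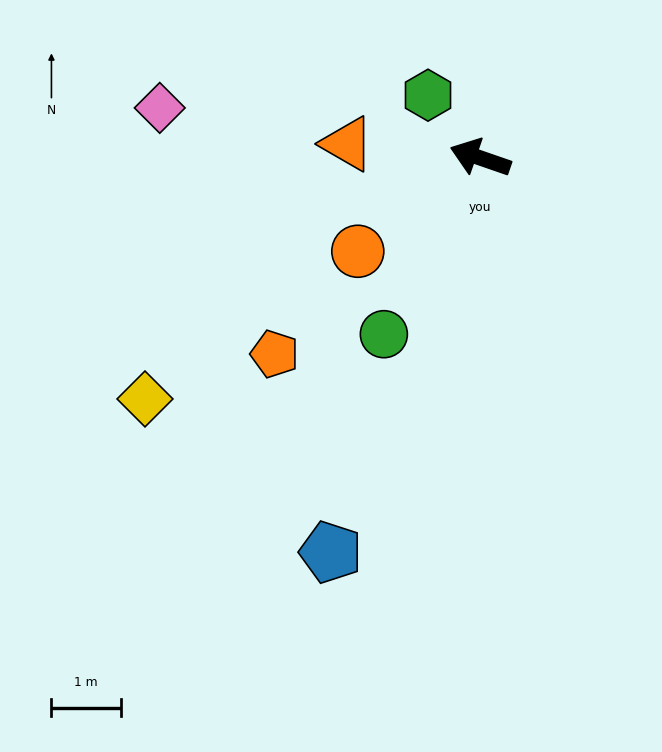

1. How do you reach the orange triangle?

turn left 13°, forward 1.9 m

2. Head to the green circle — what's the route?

turn left 80°, forward 2.9 m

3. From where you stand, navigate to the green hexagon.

turn right 31°, forward 1.2 m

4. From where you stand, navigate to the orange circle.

turn left 56°, forward 2.2 m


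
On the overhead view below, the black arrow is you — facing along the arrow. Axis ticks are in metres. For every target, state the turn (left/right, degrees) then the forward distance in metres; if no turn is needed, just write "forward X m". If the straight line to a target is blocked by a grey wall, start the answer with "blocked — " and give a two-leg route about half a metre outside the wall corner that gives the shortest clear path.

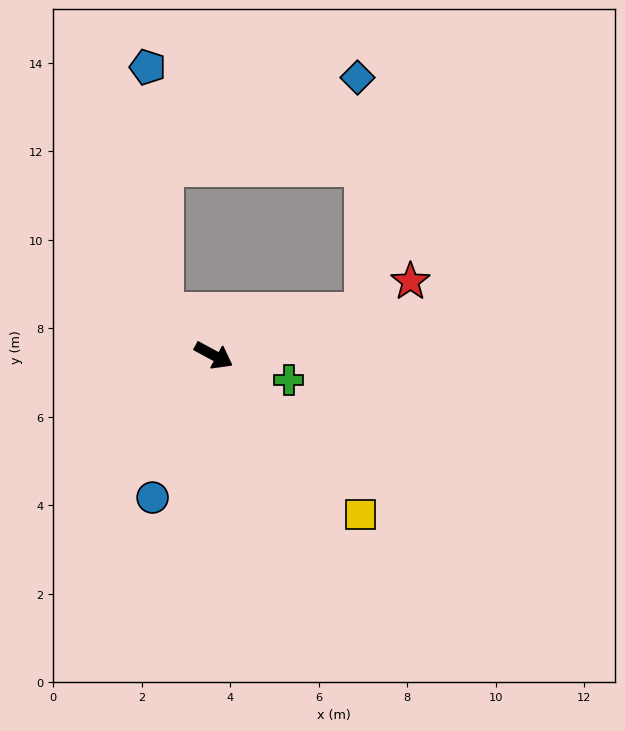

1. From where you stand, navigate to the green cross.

turn left 10°, forward 1.8 m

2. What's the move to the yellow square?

turn right 19°, forward 4.9 m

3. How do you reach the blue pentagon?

blocked — turn left 166°, forward 1.5 m, then turn right 44°, forward 5.5 m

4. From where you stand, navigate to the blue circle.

turn right 85°, forward 3.5 m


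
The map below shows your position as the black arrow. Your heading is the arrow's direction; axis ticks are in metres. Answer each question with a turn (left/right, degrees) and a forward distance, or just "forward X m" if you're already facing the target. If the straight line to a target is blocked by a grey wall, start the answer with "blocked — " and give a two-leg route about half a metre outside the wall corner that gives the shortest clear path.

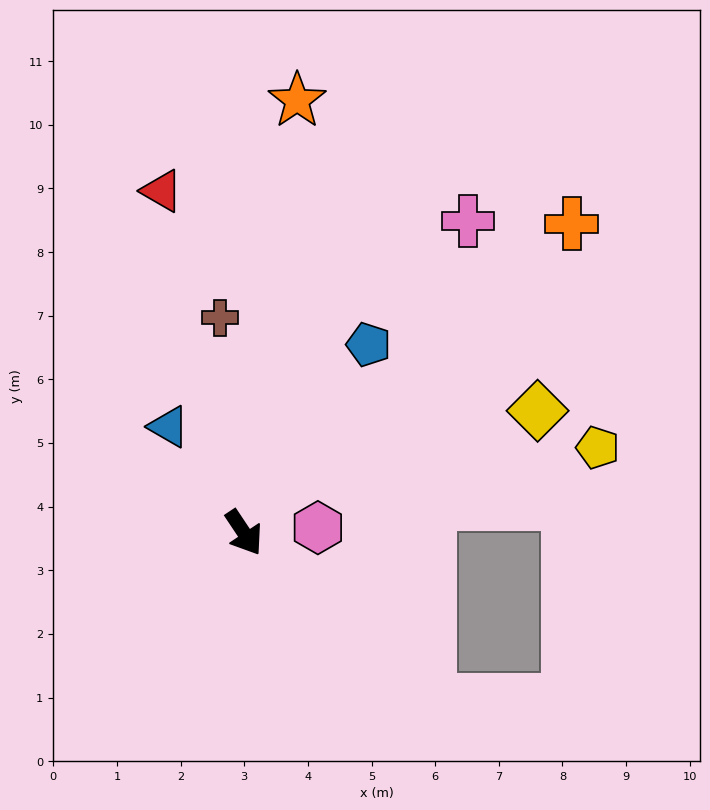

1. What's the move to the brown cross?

turn left 153°, forward 3.4 m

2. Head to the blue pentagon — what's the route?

turn left 113°, forward 3.5 m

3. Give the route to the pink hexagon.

turn left 60°, forward 1.2 m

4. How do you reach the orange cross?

turn left 100°, forward 7.1 m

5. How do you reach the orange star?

turn left 139°, forward 6.8 m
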